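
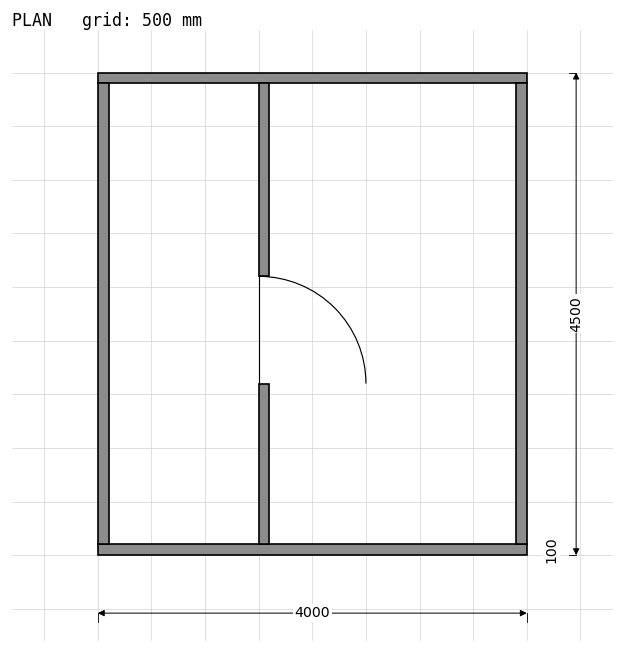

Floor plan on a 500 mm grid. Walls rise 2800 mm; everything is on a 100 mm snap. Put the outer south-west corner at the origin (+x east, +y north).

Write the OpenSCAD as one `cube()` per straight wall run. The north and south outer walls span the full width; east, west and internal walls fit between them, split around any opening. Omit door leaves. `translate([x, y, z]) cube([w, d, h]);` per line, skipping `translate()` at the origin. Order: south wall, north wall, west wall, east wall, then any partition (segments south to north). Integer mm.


cube([4000, 100, 2800]);
translate([0, 4400, 0]) cube([4000, 100, 2800]);
translate([0, 100, 0]) cube([100, 4300, 2800]);
translate([3900, 100, 0]) cube([100, 4300, 2800]);
translate([1500, 100, 0]) cube([100, 1500, 2800]);
translate([1500, 2600, 0]) cube([100, 1800, 2800]);


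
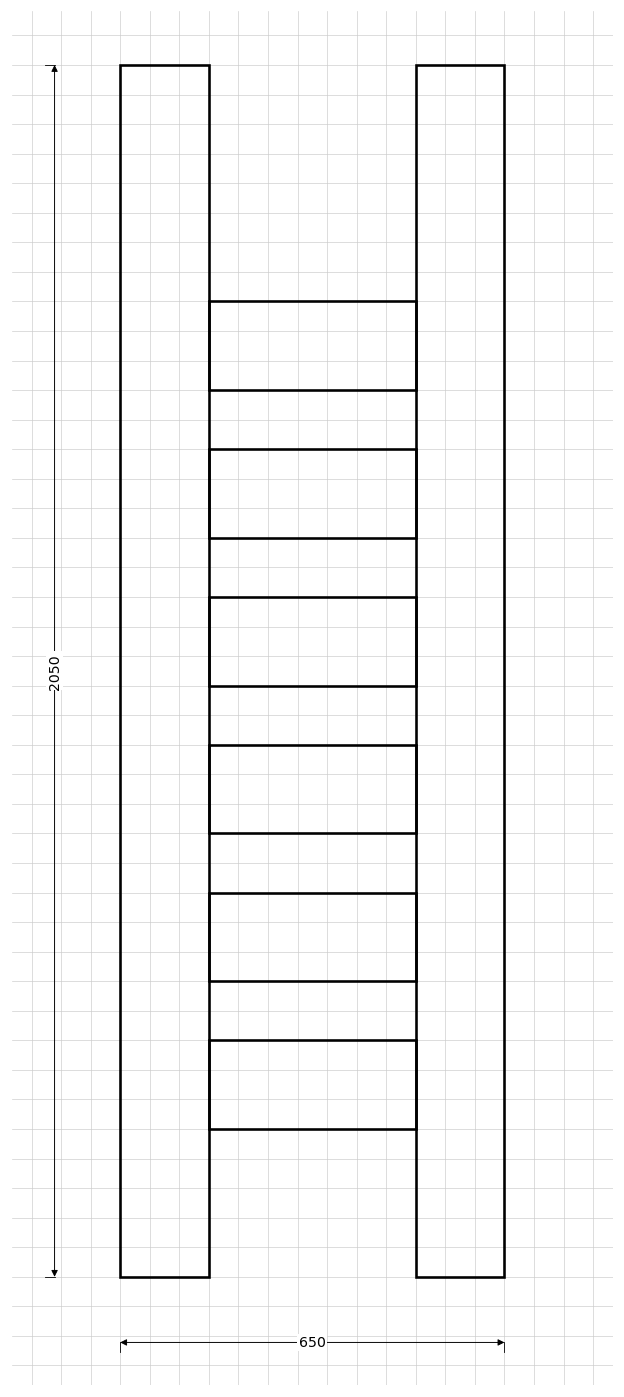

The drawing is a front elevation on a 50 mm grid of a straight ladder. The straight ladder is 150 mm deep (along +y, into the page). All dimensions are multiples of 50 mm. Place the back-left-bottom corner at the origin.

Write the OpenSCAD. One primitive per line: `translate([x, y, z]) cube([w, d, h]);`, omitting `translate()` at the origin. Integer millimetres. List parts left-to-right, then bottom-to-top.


cube([150, 150, 2050]);
translate([150, 0, 250]) cube([350, 150, 150]);
translate([150, 0, 500]) cube([350, 150, 150]);
translate([150, 0, 750]) cube([350, 150, 150]);
translate([150, 0, 1000]) cube([350, 150, 150]);
translate([150, 0, 1250]) cube([350, 150, 150]);
translate([150, 0, 1500]) cube([350, 150, 150]);
translate([500, 0, 0]) cube([150, 150, 2050]);


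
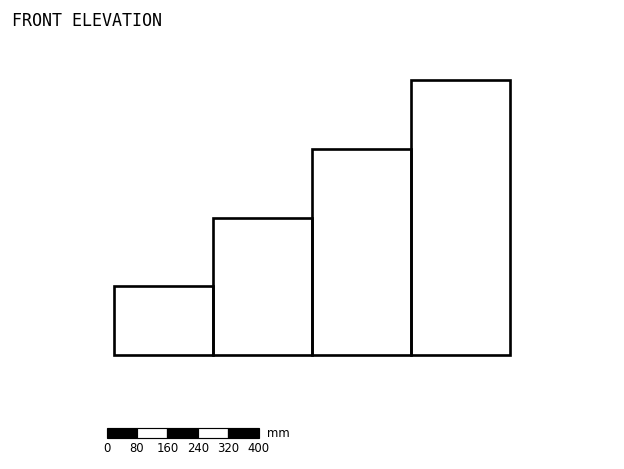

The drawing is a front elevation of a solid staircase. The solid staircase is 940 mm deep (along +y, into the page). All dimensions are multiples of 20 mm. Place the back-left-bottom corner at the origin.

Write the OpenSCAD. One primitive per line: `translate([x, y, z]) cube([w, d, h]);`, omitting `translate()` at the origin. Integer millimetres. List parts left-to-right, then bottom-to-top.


cube([260, 940, 180]);
translate([260, 0, 0]) cube([260, 940, 360]);
translate([520, 0, 0]) cube([260, 940, 540]);
translate([780, 0, 0]) cube([260, 940, 720]);


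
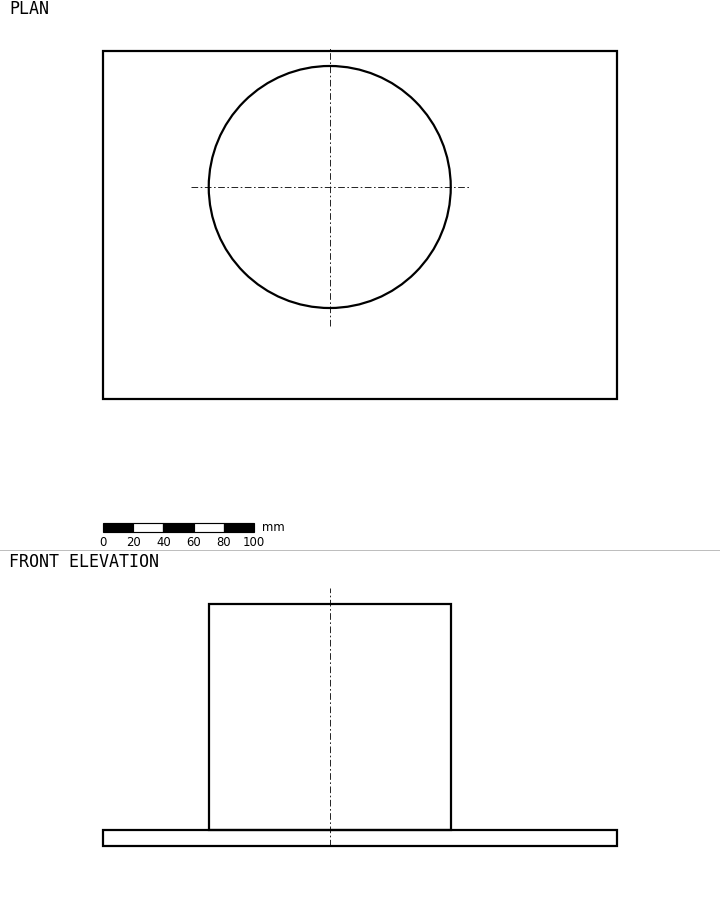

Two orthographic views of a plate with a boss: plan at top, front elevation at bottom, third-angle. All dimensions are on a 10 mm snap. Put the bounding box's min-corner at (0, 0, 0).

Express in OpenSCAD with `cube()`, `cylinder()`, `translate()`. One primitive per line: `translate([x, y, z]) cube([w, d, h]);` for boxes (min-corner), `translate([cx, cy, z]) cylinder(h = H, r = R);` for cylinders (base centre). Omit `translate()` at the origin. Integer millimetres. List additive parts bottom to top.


cube([340, 230, 10]);
translate([150, 140, 10]) cylinder(h = 150, r = 80);


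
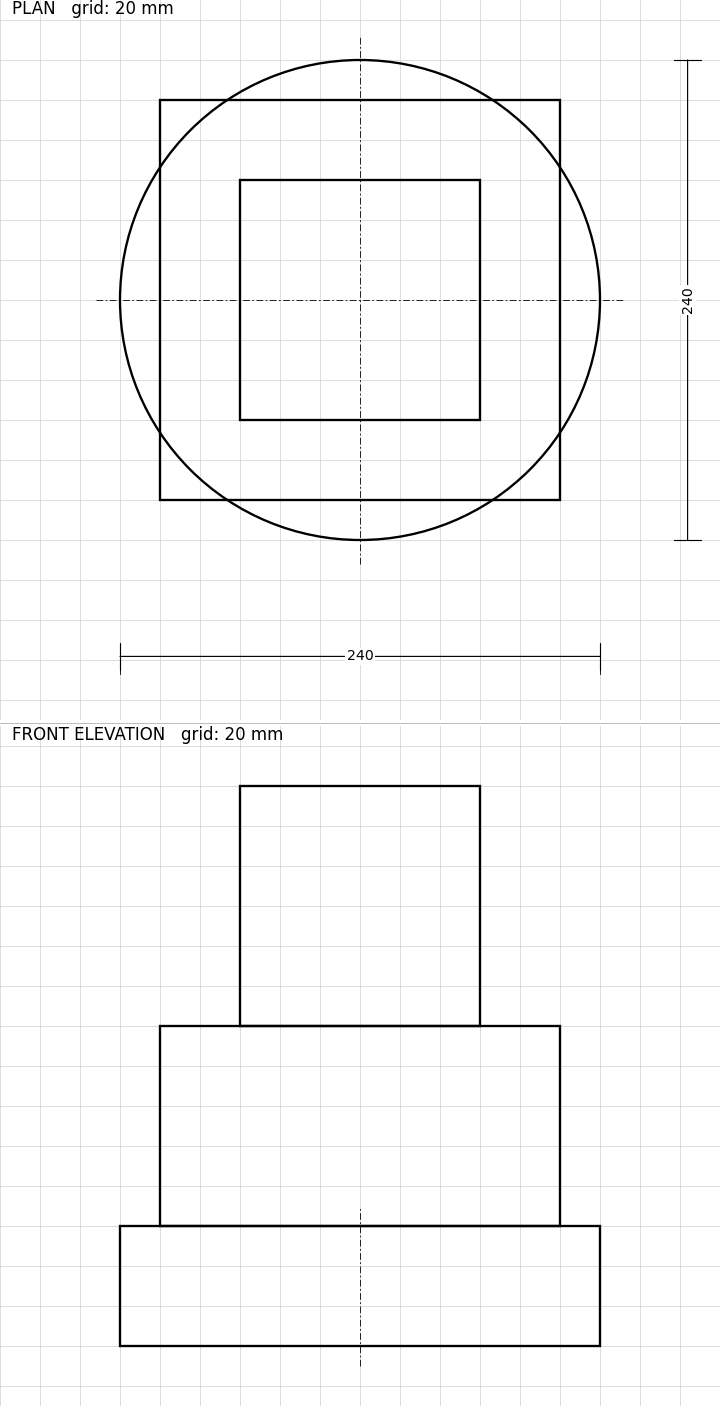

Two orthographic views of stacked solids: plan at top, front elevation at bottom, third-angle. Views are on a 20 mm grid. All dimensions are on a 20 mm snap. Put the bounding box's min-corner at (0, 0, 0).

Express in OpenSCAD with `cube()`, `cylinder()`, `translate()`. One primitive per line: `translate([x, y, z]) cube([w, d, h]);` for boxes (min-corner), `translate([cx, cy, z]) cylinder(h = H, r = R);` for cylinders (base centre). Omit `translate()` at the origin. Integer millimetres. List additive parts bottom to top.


translate([120, 120, 0]) cylinder(h = 60, r = 120);
translate([20, 20, 60]) cube([200, 200, 100]);
translate([60, 60, 160]) cube([120, 120, 120]);


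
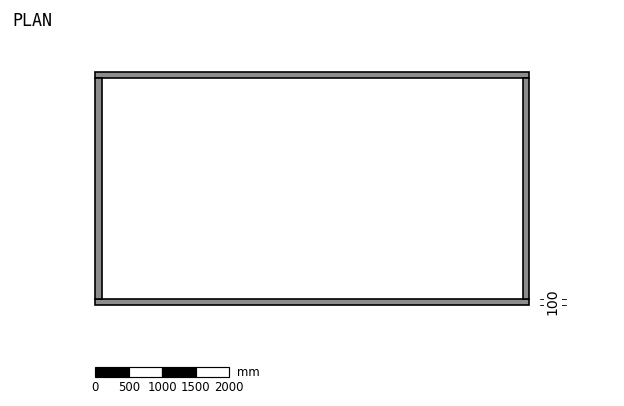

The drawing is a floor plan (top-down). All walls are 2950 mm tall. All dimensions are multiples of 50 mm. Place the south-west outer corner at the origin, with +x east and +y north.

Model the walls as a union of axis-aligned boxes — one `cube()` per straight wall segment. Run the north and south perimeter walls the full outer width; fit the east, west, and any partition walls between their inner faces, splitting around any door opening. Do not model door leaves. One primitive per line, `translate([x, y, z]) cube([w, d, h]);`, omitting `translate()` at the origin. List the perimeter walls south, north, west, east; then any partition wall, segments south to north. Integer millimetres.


cube([6500, 100, 2950]);
translate([0, 3400, 0]) cube([6500, 100, 2950]);
translate([0, 100, 0]) cube([100, 3300, 2950]);
translate([6400, 100, 0]) cube([100, 3300, 2950]);


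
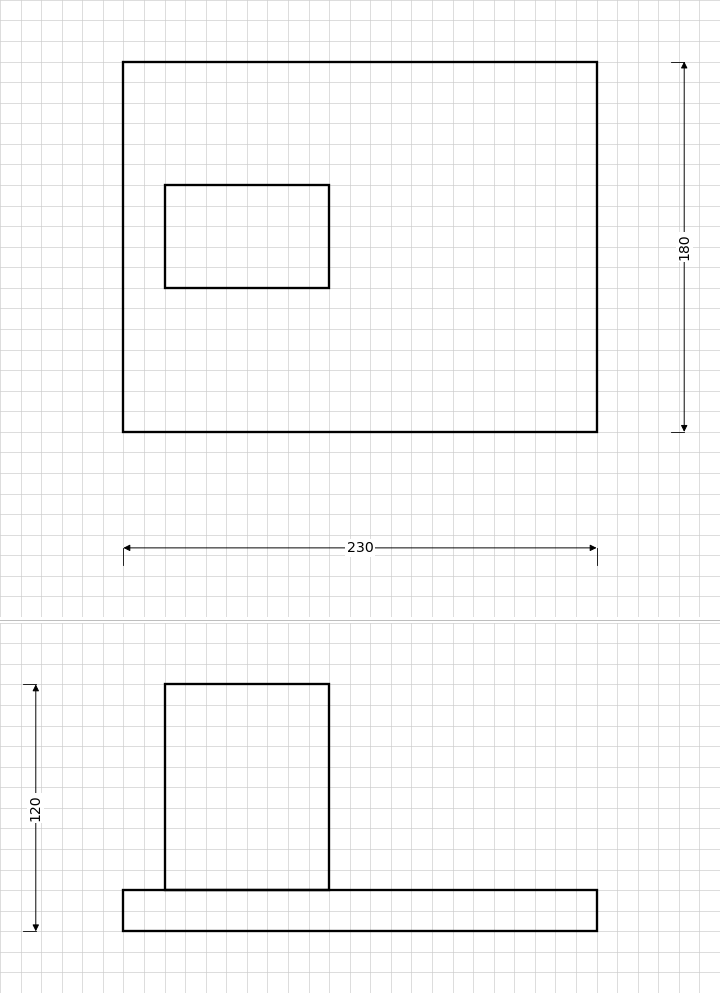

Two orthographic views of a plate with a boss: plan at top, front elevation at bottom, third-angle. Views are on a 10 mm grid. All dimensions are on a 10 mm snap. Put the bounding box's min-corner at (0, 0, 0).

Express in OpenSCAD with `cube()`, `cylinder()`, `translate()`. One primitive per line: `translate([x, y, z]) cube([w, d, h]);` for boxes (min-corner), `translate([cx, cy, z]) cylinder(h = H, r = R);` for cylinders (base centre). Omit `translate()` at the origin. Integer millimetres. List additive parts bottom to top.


cube([230, 180, 20]);
translate([20, 70, 20]) cube([80, 50, 100]);


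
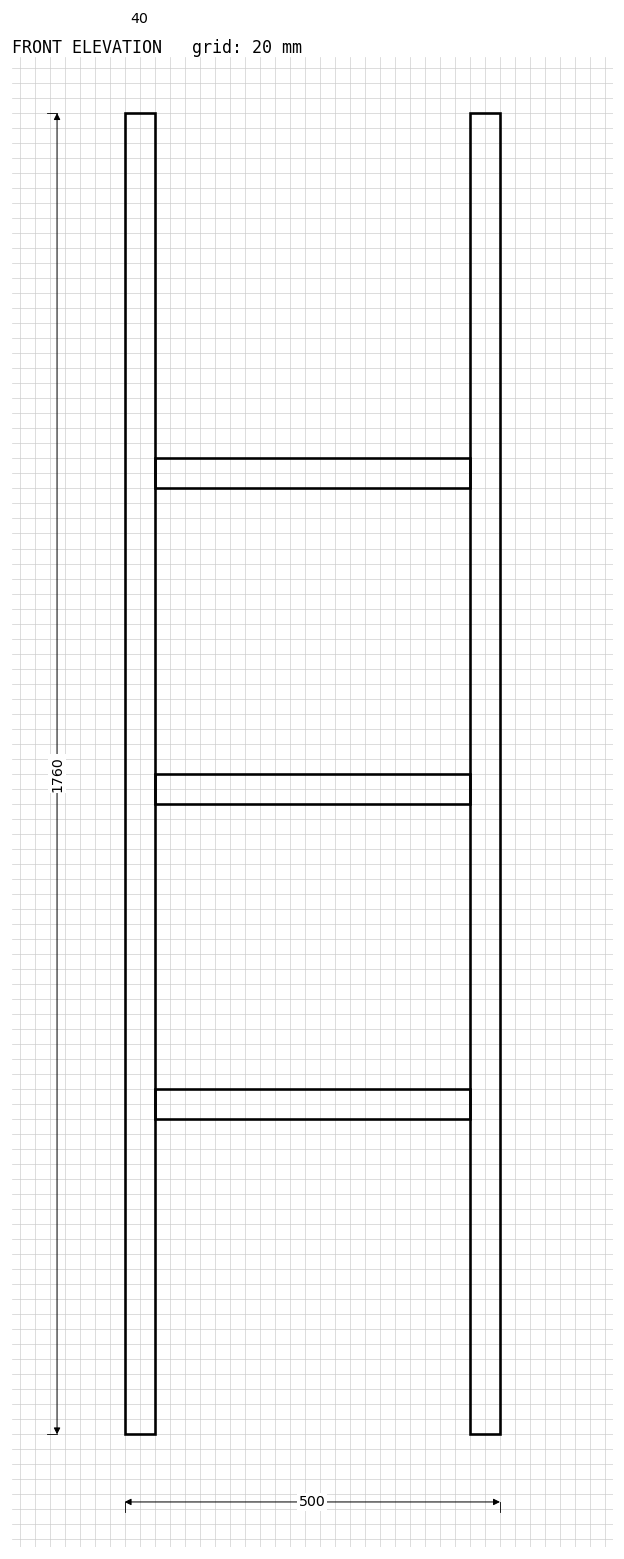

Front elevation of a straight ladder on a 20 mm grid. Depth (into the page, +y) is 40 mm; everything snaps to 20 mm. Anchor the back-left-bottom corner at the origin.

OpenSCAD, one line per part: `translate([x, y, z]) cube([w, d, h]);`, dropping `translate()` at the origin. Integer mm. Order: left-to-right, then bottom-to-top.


cube([40, 40, 1760]);
translate([40, 0, 420]) cube([420, 40, 40]);
translate([40, 0, 840]) cube([420, 40, 40]);
translate([40, 0, 1260]) cube([420, 40, 40]);
translate([460, 0, 0]) cube([40, 40, 1760]);


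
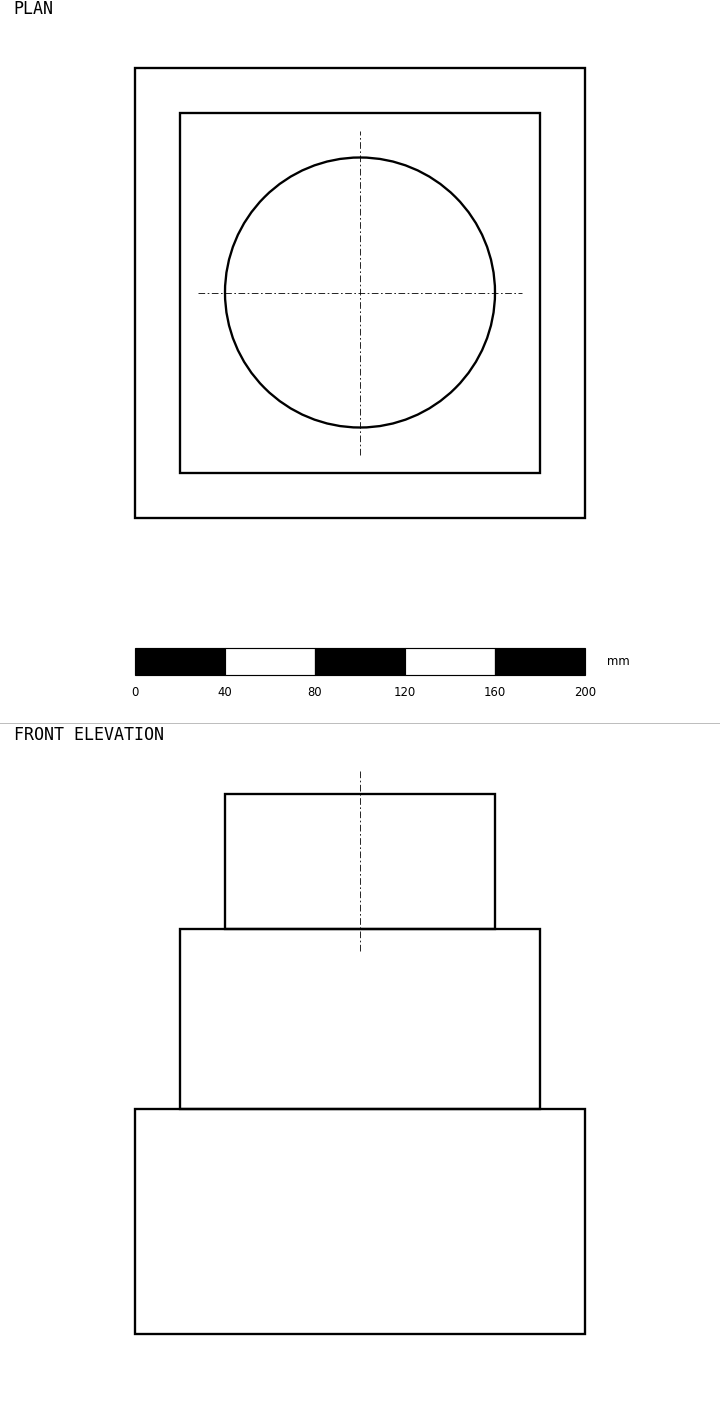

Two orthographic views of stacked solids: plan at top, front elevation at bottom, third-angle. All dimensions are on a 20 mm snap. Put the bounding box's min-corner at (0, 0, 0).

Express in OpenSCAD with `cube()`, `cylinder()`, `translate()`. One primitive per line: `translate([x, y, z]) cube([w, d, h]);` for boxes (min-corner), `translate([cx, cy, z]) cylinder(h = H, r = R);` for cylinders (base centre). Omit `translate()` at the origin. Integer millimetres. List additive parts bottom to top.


cube([200, 200, 100]);
translate([20, 20, 100]) cube([160, 160, 80]);
translate([100, 100, 180]) cylinder(h = 60, r = 60);


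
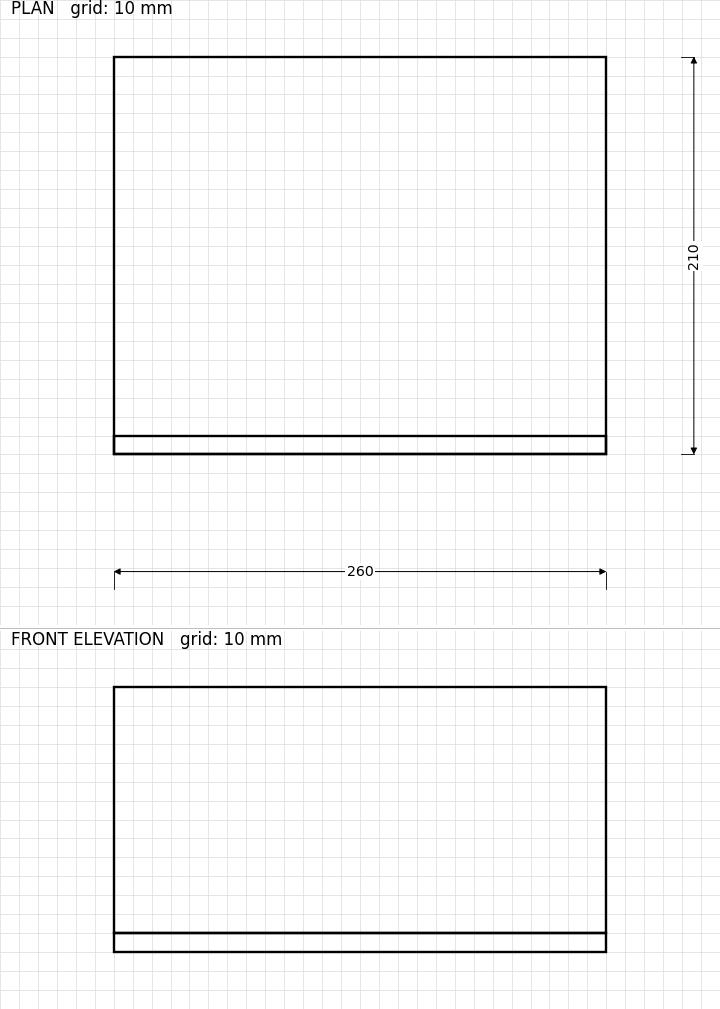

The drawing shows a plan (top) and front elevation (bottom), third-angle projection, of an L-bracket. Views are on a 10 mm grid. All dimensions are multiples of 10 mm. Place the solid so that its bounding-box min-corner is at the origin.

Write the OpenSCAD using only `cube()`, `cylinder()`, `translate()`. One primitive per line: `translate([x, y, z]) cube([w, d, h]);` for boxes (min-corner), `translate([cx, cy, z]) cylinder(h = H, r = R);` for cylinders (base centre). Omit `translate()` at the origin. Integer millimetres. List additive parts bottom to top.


cube([260, 210, 10]);
translate([0, 0, 10]) cube([260, 10, 130]);


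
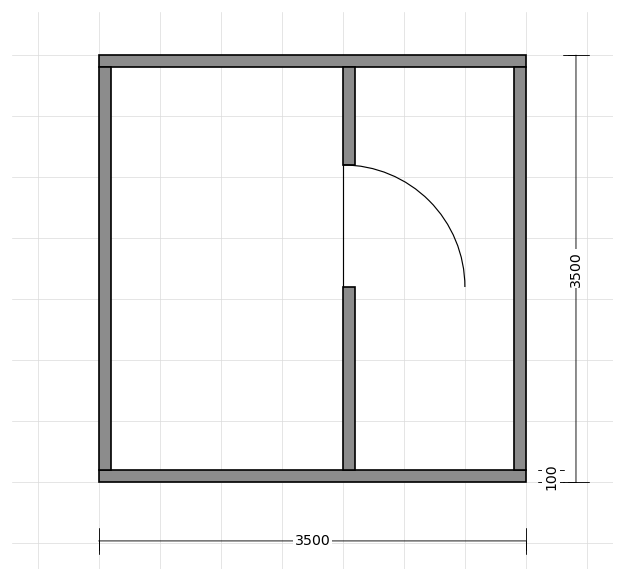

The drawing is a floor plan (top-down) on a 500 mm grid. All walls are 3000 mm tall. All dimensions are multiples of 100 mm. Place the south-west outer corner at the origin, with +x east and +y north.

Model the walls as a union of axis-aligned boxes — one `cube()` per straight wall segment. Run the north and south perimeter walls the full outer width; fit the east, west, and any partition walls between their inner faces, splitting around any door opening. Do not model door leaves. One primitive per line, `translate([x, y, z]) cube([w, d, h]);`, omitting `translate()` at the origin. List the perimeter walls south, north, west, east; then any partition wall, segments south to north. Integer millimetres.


cube([3500, 100, 3000]);
translate([0, 3400, 0]) cube([3500, 100, 3000]);
translate([0, 100, 0]) cube([100, 3300, 3000]);
translate([3400, 100, 0]) cube([100, 3300, 3000]);
translate([2000, 100, 0]) cube([100, 1500, 3000]);
translate([2000, 2600, 0]) cube([100, 800, 3000]);


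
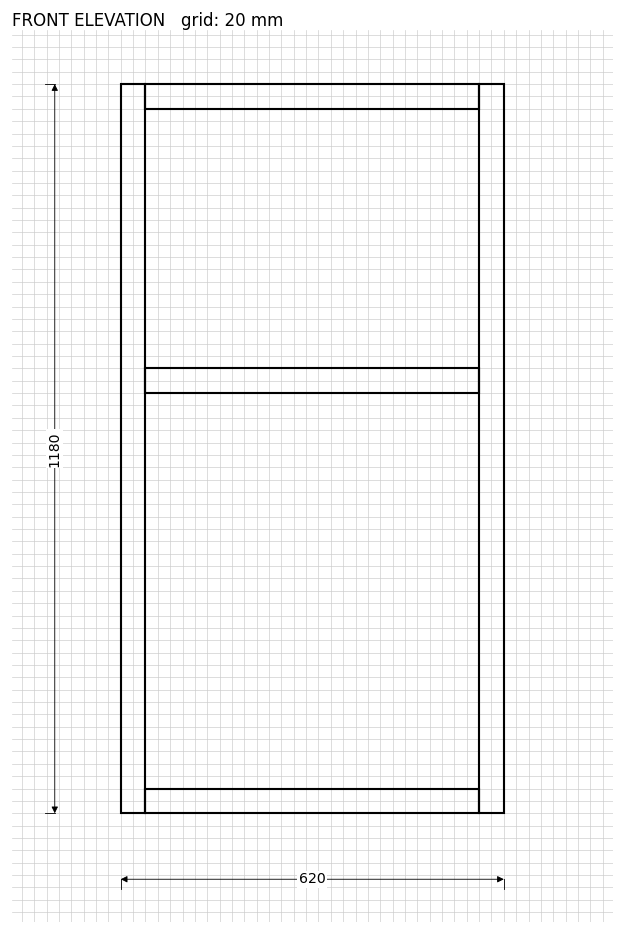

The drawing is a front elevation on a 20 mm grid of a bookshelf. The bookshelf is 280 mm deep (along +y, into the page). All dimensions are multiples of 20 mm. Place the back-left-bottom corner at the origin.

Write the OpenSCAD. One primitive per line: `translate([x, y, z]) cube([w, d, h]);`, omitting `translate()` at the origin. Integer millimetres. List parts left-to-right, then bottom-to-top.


cube([40, 280, 1180]);
translate([40, 0, 0]) cube([540, 280, 40]);
translate([40, 0, 680]) cube([540, 280, 40]);
translate([40, 0, 1140]) cube([540, 280, 40]);
translate([580, 0, 0]) cube([40, 280, 1180]);


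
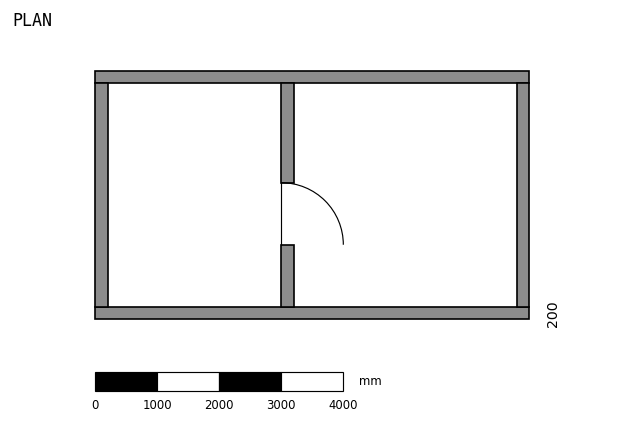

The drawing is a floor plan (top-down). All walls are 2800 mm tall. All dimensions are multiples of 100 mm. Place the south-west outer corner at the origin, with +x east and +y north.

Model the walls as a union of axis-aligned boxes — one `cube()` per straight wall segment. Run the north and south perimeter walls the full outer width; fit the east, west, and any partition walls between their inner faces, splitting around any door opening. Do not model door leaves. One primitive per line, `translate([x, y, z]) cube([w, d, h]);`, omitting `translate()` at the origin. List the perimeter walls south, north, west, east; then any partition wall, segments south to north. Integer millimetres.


cube([7000, 200, 2800]);
translate([0, 3800, 0]) cube([7000, 200, 2800]);
translate([0, 200, 0]) cube([200, 3600, 2800]);
translate([6800, 200, 0]) cube([200, 3600, 2800]);
translate([3000, 200, 0]) cube([200, 1000, 2800]);
translate([3000, 2200, 0]) cube([200, 1600, 2800]);


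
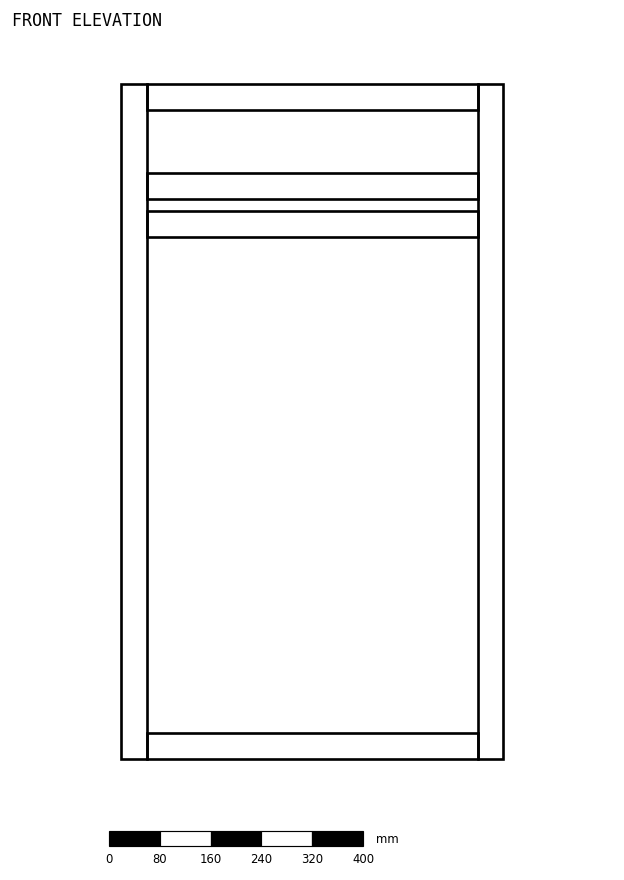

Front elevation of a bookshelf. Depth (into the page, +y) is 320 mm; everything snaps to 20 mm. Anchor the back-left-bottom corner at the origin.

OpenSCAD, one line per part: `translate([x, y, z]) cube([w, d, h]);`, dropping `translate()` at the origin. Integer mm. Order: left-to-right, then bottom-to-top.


cube([40, 320, 1060]);
translate([40, 0, 0]) cube([520, 320, 40]);
translate([40, 0, 820]) cube([520, 320, 40]);
translate([40, 0, 880]) cube([520, 320, 40]);
translate([40, 0, 1020]) cube([520, 320, 40]);
translate([560, 0, 0]) cube([40, 320, 1060]);


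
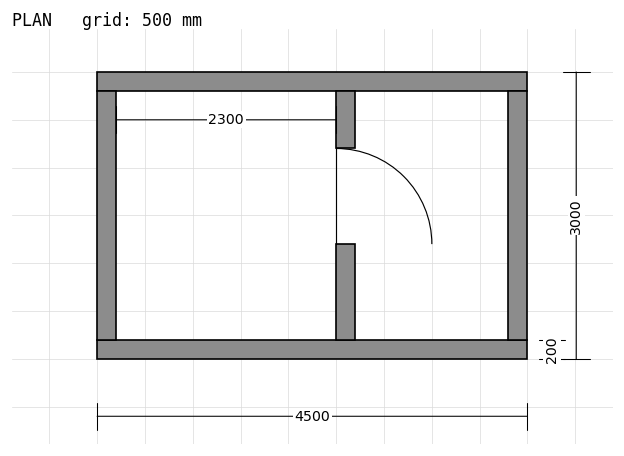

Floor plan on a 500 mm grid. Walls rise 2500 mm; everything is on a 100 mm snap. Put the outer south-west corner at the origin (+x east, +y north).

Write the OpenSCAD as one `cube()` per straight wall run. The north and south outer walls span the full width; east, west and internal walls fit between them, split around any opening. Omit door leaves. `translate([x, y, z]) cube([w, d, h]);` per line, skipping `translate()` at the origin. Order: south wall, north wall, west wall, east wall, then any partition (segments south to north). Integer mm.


cube([4500, 200, 2500]);
translate([0, 2800, 0]) cube([4500, 200, 2500]);
translate([0, 200, 0]) cube([200, 2600, 2500]);
translate([4300, 200, 0]) cube([200, 2600, 2500]);
translate([2500, 200, 0]) cube([200, 1000, 2500]);
translate([2500, 2200, 0]) cube([200, 600, 2500]);


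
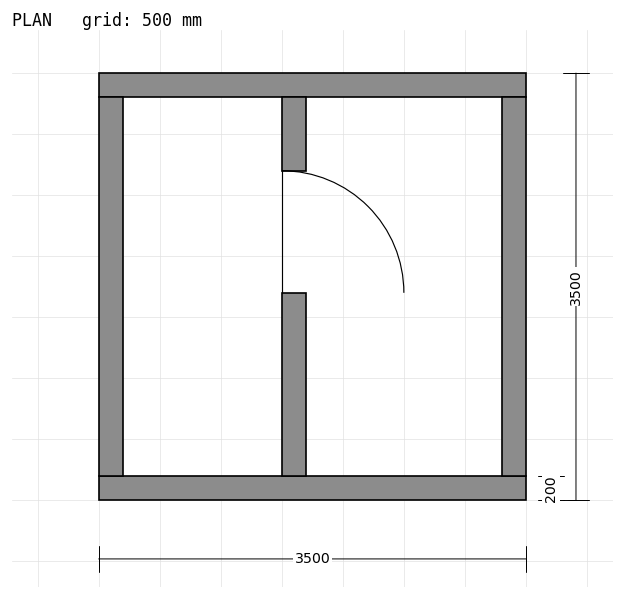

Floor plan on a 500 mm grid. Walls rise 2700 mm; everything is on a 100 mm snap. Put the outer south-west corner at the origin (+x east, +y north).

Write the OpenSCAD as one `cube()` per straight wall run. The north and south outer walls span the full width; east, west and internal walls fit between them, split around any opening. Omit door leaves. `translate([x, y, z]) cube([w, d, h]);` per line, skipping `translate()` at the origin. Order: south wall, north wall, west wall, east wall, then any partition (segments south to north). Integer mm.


cube([3500, 200, 2700]);
translate([0, 3300, 0]) cube([3500, 200, 2700]);
translate([0, 200, 0]) cube([200, 3100, 2700]);
translate([3300, 200, 0]) cube([200, 3100, 2700]);
translate([1500, 200, 0]) cube([200, 1500, 2700]);
translate([1500, 2700, 0]) cube([200, 600, 2700]);


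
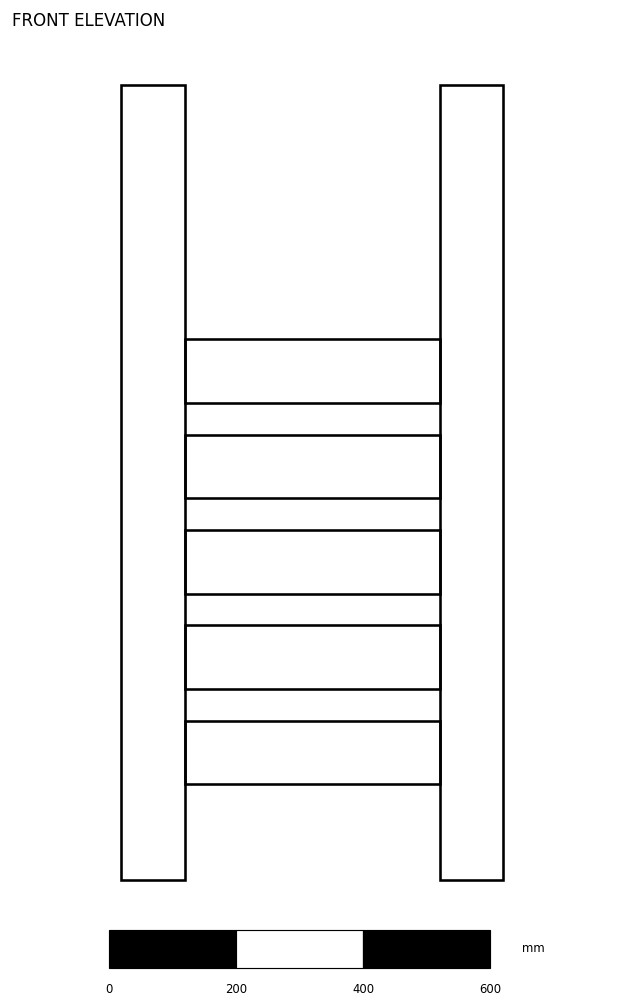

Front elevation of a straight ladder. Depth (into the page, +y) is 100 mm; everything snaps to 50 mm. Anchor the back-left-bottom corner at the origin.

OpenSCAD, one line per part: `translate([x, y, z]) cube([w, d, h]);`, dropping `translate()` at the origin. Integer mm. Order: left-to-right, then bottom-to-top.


cube([100, 100, 1250]);
translate([100, 0, 150]) cube([400, 100, 100]);
translate([100, 0, 300]) cube([400, 100, 100]);
translate([100, 0, 450]) cube([400, 100, 100]);
translate([100, 0, 600]) cube([400, 100, 100]);
translate([100, 0, 750]) cube([400, 100, 100]);
translate([500, 0, 0]) cube([100, 100, 1250]);


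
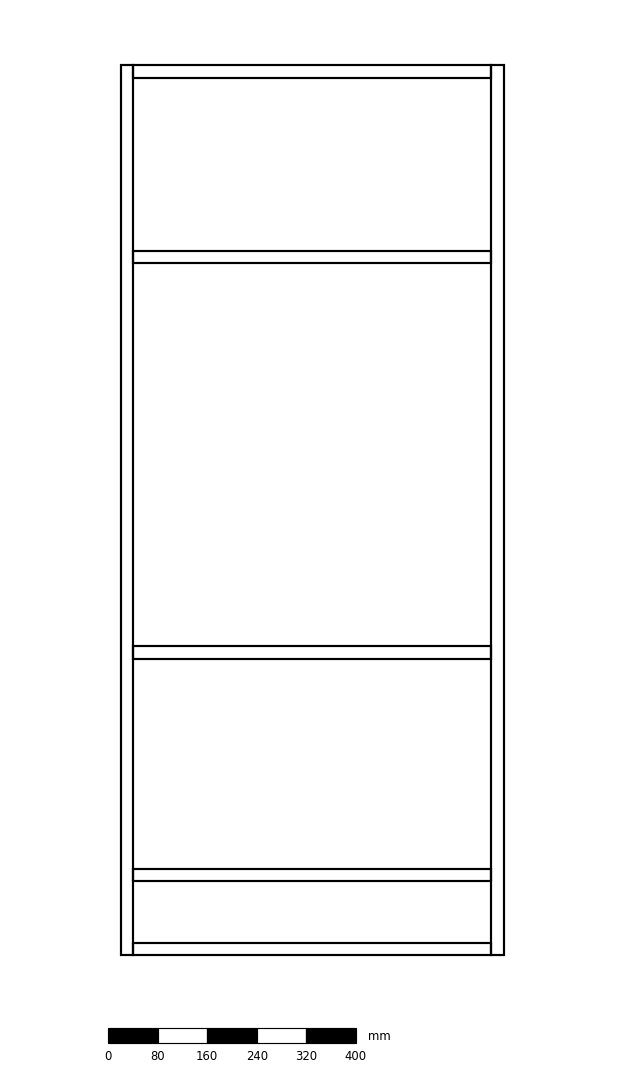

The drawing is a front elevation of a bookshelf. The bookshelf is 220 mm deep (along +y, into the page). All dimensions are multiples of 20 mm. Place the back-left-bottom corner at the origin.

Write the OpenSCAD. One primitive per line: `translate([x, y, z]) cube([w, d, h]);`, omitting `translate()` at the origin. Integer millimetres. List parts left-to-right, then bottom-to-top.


cube([20, 220, 1440]);
translate([20, 0, 0]) cube([580, 220, 20]);
translate([20, 0, 120]) cube([580, 220, 20]);
translate([20, 0, 480]) cube([580, 220, 20]);
translate([20, 0, 1120]) cube([580, 220, 20]);
translate([20, 0, 1420]) cube([580, 220, 20]);
translate([600, 0, 0]) cube([20, 220, 1440]);


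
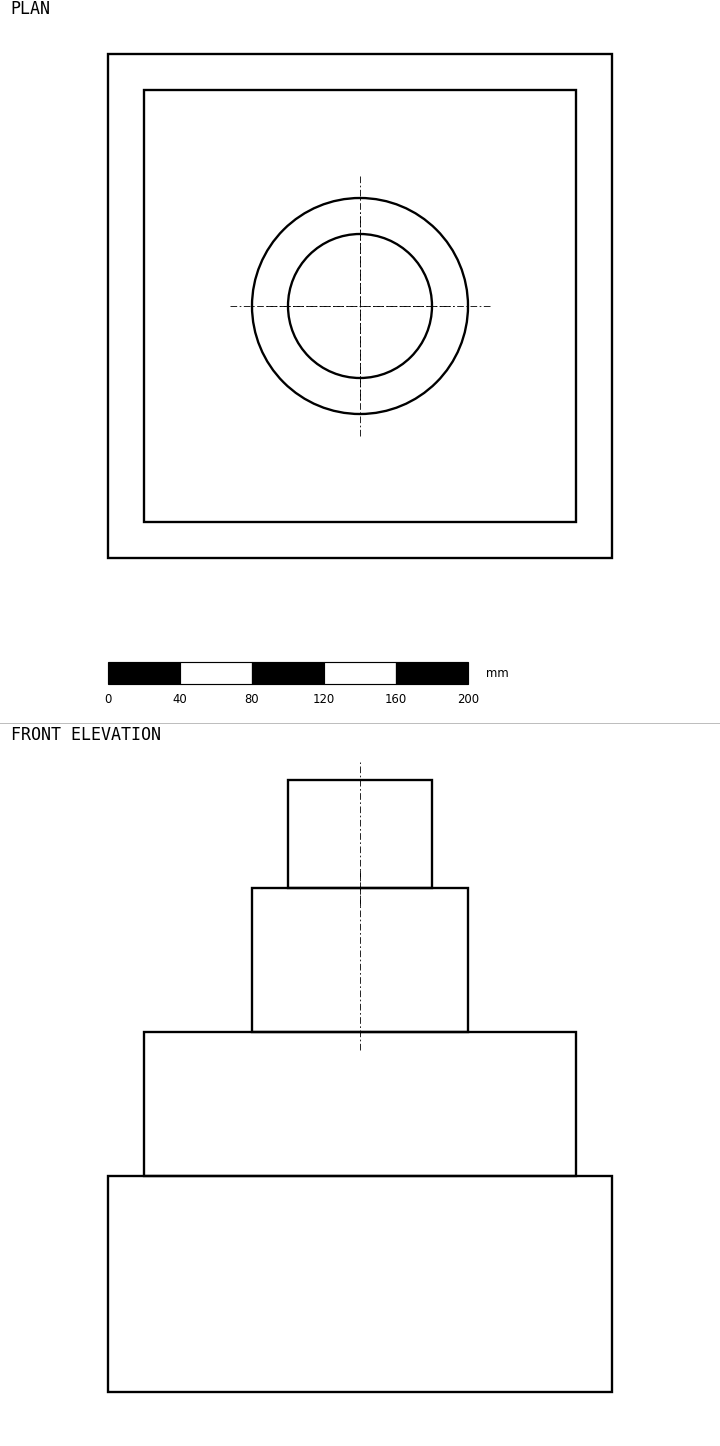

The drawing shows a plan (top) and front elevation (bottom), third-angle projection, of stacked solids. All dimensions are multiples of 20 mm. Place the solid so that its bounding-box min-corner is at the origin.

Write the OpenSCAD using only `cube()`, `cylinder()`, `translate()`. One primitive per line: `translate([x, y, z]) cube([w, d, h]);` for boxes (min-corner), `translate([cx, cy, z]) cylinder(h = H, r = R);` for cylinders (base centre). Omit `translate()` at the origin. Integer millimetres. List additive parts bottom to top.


cube([280, 280, 120]);
translate([20, 20, 120]) cube([240, 240, 80]);
translate([140, 140, 200]) cylinder(h = 80, r = 60);
translate([140, 140, 280]) cylinder(h = 60, r = 40);


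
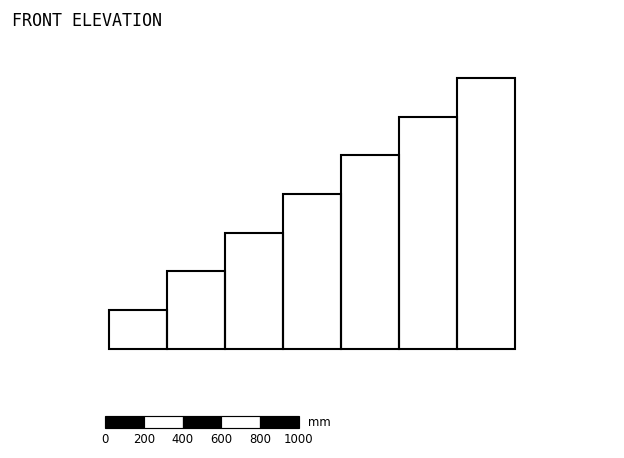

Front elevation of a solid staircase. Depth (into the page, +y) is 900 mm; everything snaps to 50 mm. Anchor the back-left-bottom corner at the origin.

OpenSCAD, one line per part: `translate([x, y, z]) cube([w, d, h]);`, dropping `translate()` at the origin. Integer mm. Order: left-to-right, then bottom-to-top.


cube([300, 900, 200]);
translate([300, 0, 0]) cube([300, 900, 400]);
translate([600, 0, 0]) cube([300, 900, 600]);
translate([900, 0, 0]) cube([300, 900, 800]);
translate([1200, 0, 0]) cube([300, 900, 1000]);
translate([1500, 0, 0]) cube([300, 900, 1200]);
translate([1800, 0, 0]) cube([300, 900, 1400]);


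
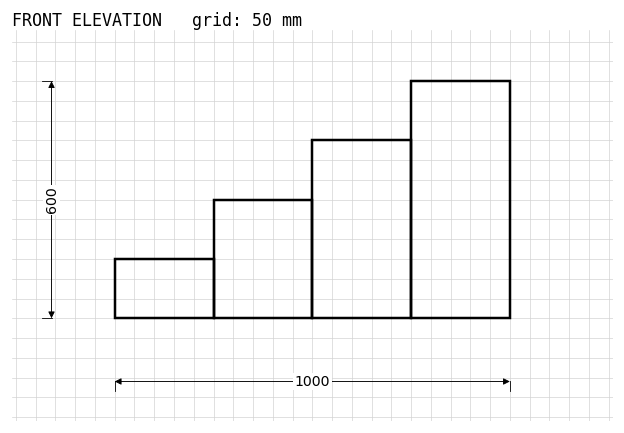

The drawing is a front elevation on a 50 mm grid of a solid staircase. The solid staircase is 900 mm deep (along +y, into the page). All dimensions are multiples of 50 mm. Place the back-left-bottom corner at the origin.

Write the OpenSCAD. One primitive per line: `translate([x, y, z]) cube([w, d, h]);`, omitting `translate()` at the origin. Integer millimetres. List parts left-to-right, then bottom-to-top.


cube([250, 900, 150]);
translate([250, 0, 0]) cube([250, 900, 300]);
translate([500, 0, 0]) cube([250, 900, 450]);
translate([750, 0, 0]) cube([250, 900, 600]);


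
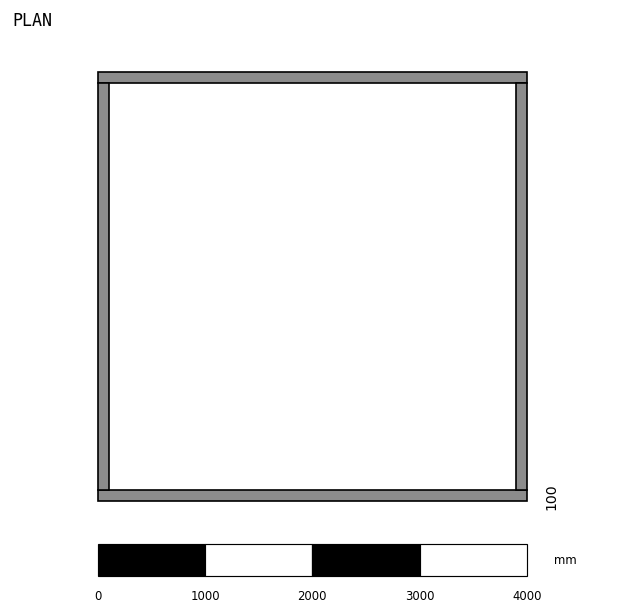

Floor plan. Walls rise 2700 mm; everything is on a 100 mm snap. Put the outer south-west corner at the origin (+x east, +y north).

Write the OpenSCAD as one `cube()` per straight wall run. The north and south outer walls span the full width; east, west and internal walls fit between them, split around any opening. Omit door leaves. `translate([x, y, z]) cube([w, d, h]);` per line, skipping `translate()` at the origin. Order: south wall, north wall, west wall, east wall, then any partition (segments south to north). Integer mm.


cube([4000, 100, 2700]);
translate([0, 3900, 0]) cube([4000, 100, 2700]);
translate([0, 100, 0]) cube([100, 3800, 2700]);
translate([3900, 100, 0]) cube([100, 3800, 2700]);


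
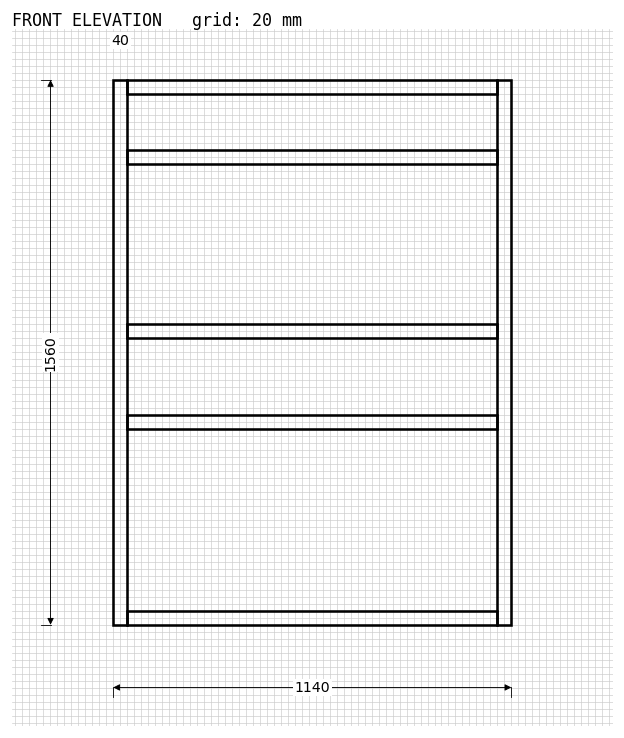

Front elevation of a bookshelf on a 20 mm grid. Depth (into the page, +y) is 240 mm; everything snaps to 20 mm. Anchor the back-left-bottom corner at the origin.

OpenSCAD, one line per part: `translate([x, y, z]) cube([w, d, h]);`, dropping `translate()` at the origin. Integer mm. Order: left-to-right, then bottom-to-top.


cube([40, 240, 1560]);
translate([40, 0, 0]) cube([1060, 240, 40]);
translate([40, 0, 560]) cube([1060, 240, 40]);
translate([40, 0, 820]) cube([1060, 240, 40]);
translate([40, 0, 1320]) cube([1060, 240, 40]);
translate([40, 0, 1520]) cube([1060, 240, 40]);
translate([1100, 0, 0]) cube([40, 240, 1560]);


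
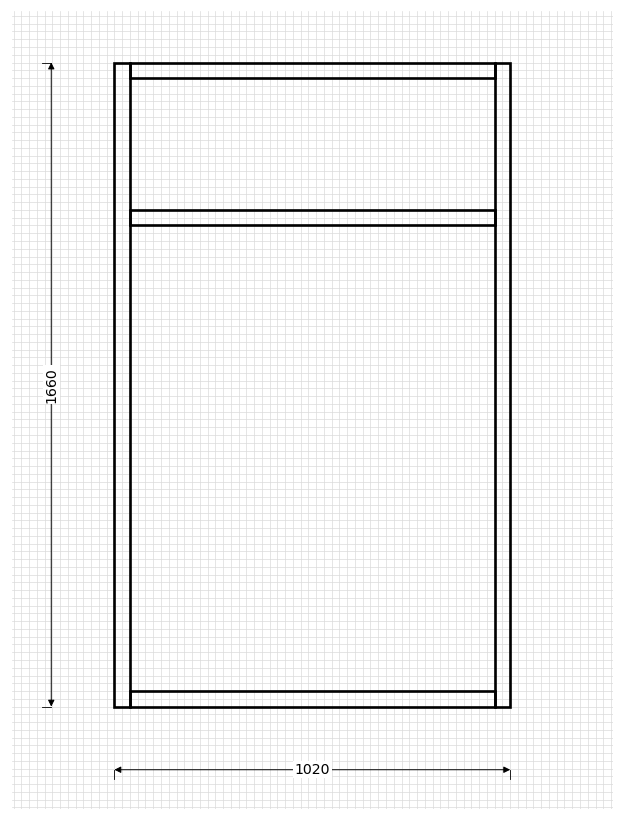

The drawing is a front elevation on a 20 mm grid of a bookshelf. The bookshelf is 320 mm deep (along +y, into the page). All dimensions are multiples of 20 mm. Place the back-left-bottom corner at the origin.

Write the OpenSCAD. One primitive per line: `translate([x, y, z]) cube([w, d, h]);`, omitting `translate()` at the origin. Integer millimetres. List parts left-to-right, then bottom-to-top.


cube([40, 320, 1660]);
translate([40, 0, 0]) cube([940, 320, 40]);
translate([40, 0, 1240]) cube([940, 320, 40]);
translate([40, 0, 1620]) cube([940, 320, 40]);
translate([980, 0, 0]) cube([40, 320, 1660]);


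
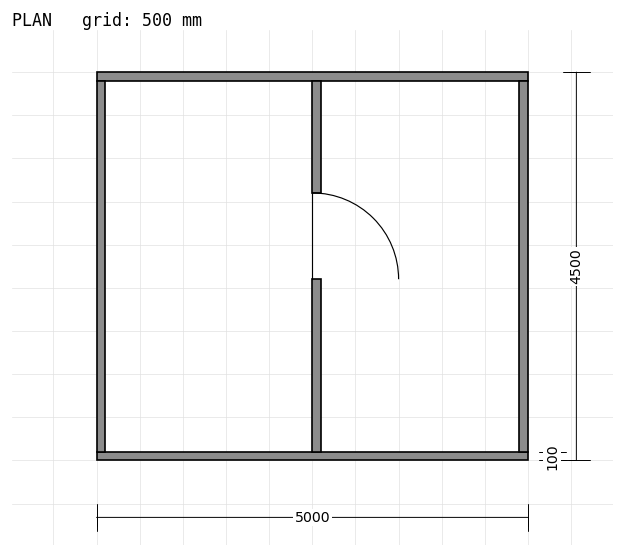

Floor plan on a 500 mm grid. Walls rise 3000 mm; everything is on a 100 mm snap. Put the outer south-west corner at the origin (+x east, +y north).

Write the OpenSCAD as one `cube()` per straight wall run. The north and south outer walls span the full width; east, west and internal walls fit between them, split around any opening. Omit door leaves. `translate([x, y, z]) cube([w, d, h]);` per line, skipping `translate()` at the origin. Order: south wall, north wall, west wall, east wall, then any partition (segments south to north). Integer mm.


cube([5000, 100, 3000]);
translate([0, 4400, 0]) cube([5000, 100, 3000]);
translate([0, 100, 0]) cube([100, 4300, 3000]);
translate([4900, 100, 0]) cube([100, 4300, 3000]);
translate([2500, 100, 0]) cube([100, 2000, 3000]);
translate([2500, 3100, 0]) cube([100, 1300, 3000]);


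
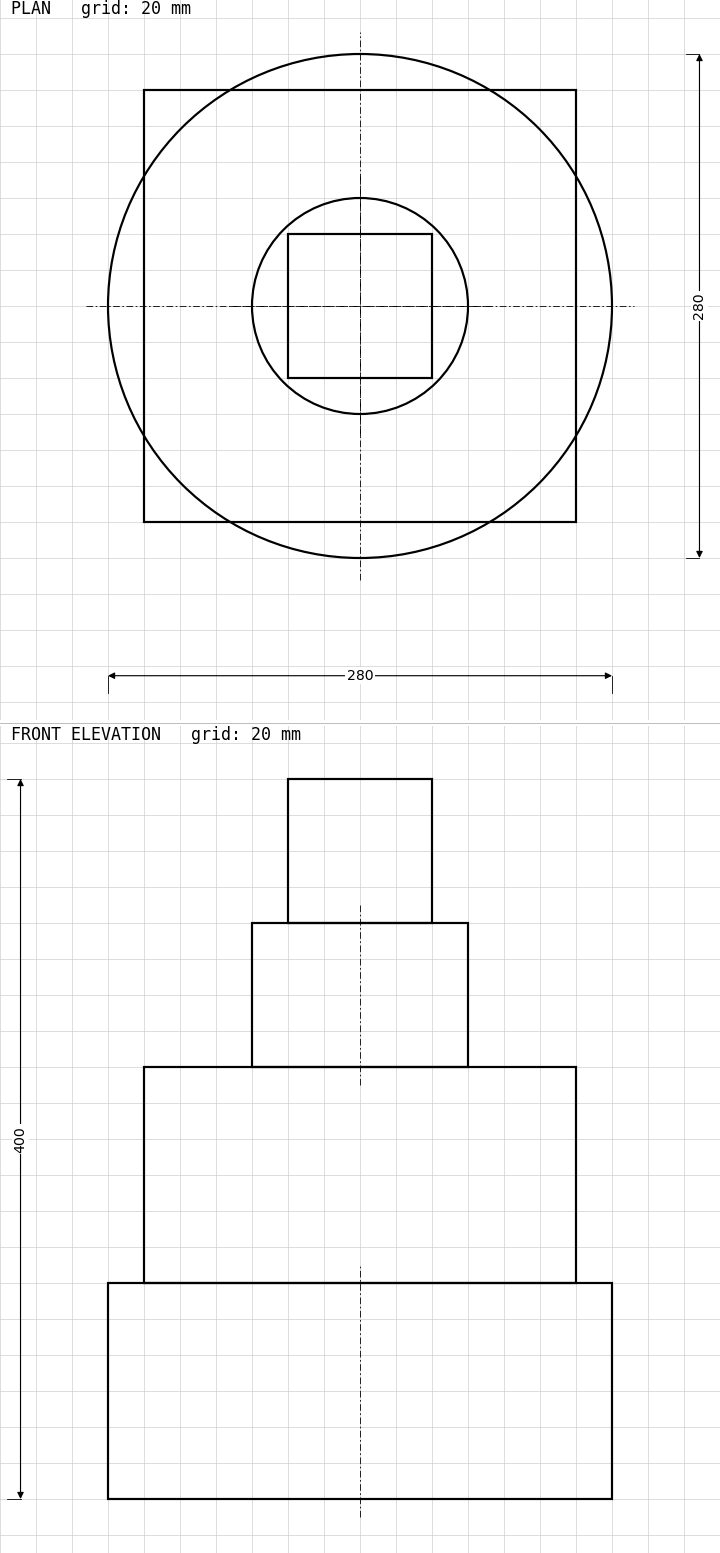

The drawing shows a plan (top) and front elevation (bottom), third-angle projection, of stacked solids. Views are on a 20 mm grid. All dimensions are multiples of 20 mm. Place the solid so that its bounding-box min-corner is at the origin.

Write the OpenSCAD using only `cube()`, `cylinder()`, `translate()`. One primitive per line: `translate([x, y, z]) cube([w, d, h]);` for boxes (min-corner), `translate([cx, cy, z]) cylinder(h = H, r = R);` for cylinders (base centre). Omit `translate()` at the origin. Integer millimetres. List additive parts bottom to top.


translate([140, 140, 0]) cylinder(h = 120, r = 140);
translate([20, 20, 120]) cube([240, 240, 120]);
translate([140, 140, 240]) cylinder(h = 80, r = 60);
translate([100, 100, 320]) cube([80, 80, 80]);


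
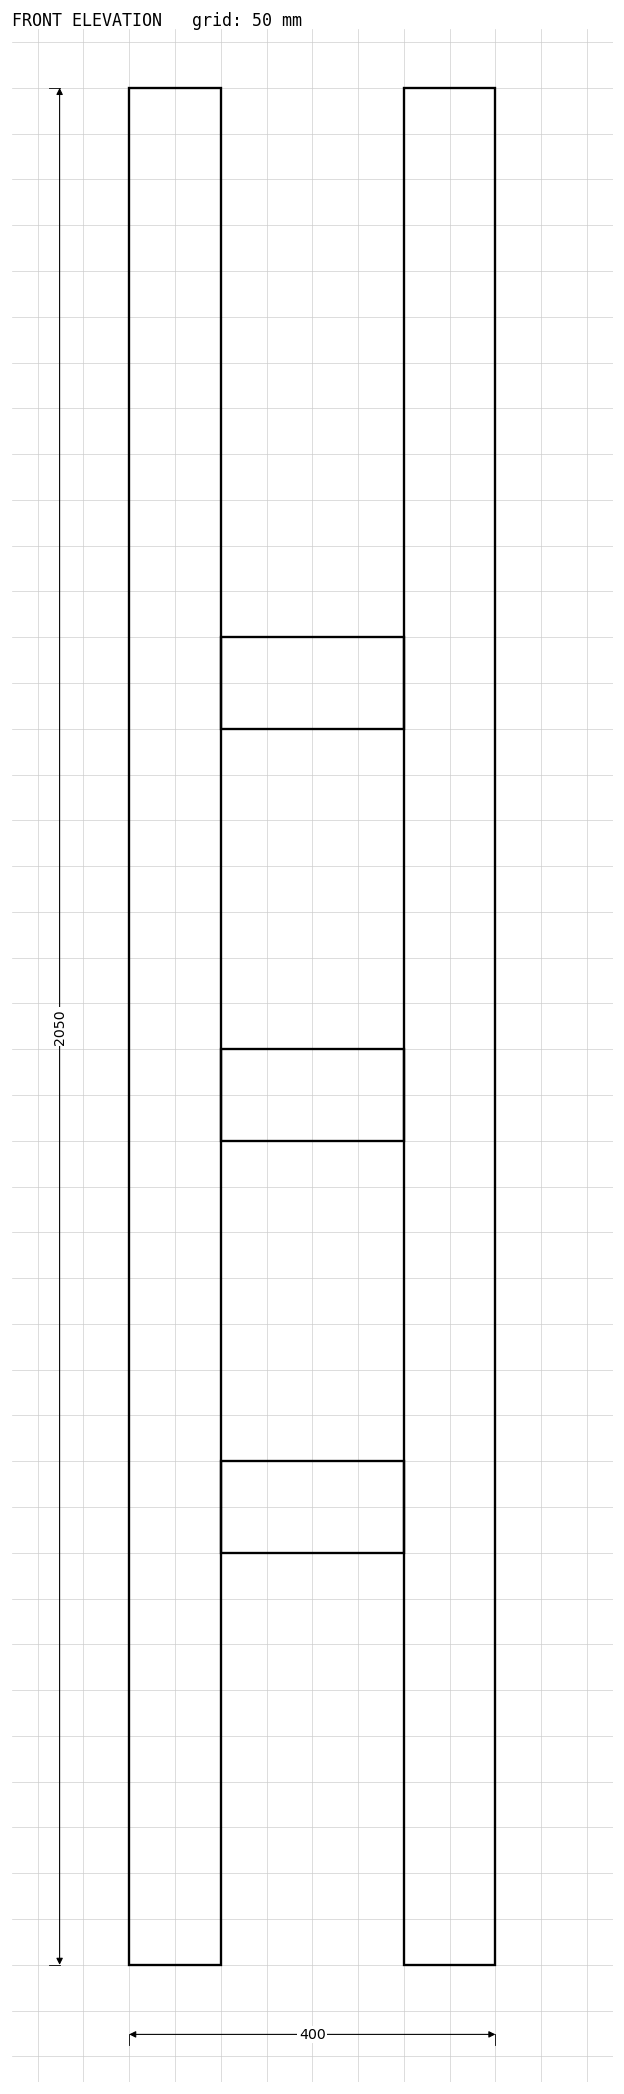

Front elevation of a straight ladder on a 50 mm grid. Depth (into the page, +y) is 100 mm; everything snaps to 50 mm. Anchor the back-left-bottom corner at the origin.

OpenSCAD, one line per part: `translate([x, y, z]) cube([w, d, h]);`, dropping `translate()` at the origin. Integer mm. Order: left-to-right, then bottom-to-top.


cube([100, 100, 2050]);
translate([100, 0, 450]) cube([200, 100, 100]);
translate([100, 0, 900]) cube([200, 100, 100]);
translate([100, 0, 1350]) cube([200, 100, 100]);
translate([300, 0, 0]) cube([100, 100, 2050]);


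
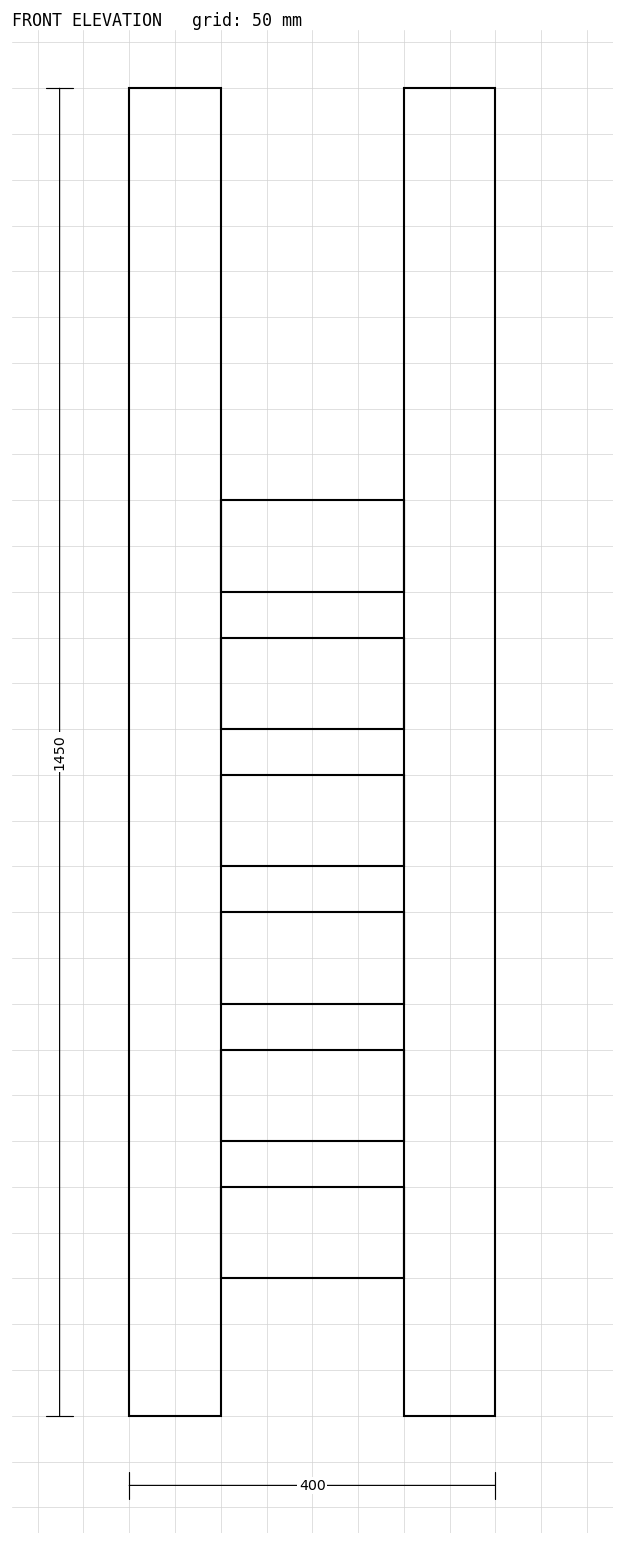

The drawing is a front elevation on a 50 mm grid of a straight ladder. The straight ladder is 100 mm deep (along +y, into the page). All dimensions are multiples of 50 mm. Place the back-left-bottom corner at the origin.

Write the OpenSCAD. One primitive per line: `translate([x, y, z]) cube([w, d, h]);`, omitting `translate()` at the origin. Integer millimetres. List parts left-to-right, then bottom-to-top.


cube([100, 100, 1450]);
translate([100, 0, 150]) cube([200, 100, 100]);
translate([100, 0, 300]) cube([200, 100, 100]);
translate([100, 0, 450]) cube([200, 100, 100]);
translate([100, 0, 600]) cube([200, 100, 100]);
translate([100, 0, 750]) cube([200, 100, 100]);
translate([100, 0, 900]) cube([200, 100, 100]);
translate([300, 0, 0]) cube([100, 100, 1450]);


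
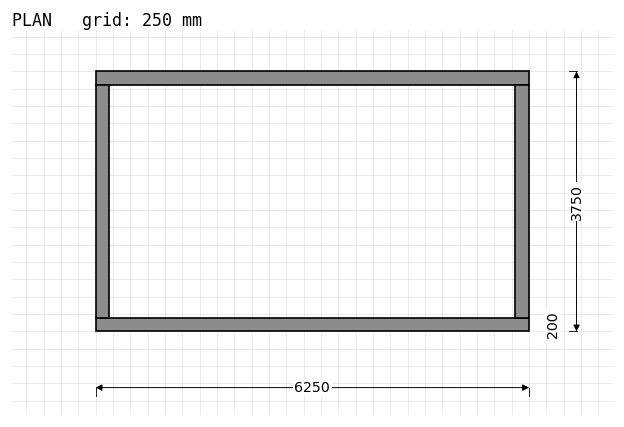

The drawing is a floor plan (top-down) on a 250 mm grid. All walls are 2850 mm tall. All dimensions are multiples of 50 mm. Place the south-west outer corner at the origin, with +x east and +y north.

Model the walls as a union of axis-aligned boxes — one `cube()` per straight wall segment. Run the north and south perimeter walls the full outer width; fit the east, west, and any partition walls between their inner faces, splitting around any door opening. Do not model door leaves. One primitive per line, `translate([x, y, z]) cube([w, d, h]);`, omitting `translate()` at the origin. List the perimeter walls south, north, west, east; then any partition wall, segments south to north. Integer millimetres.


cube([6250, 200, 2850]);
translate([0, 3550, 0]) cube([6250, 200, 2850]);
translate([0, 200, 0]) cube([200, 3350, 2850]);
translate([6050, 200, 0]) cube([200, 3350, 2850]);


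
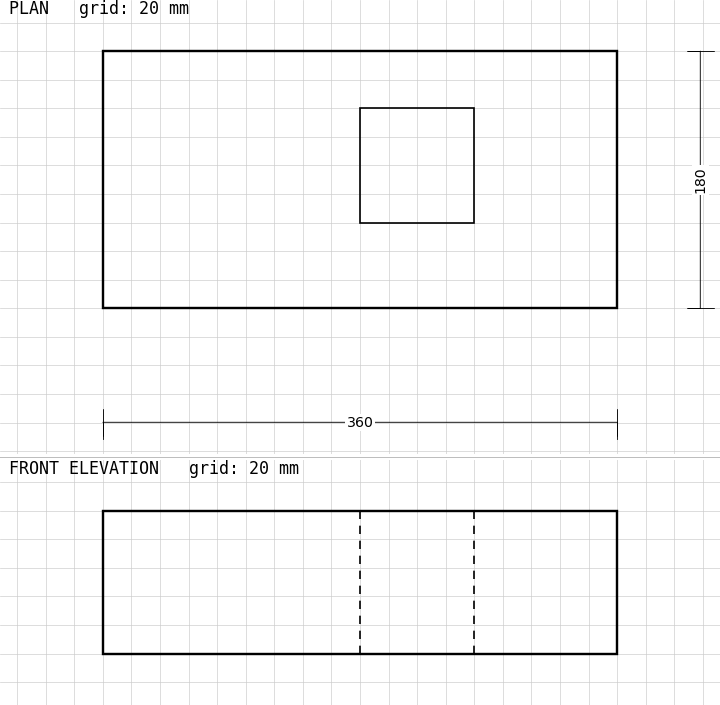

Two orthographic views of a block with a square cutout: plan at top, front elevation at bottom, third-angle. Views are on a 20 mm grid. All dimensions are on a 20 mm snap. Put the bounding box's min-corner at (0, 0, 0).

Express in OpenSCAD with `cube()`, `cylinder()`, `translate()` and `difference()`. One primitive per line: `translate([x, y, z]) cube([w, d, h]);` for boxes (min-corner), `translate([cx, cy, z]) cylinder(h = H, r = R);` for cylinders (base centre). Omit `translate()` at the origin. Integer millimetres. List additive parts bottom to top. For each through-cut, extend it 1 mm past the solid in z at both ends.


difference() {
  cube([360, 180, 100]);
  translate([180, 60, -1]) cube([80, 80, 102]);
}


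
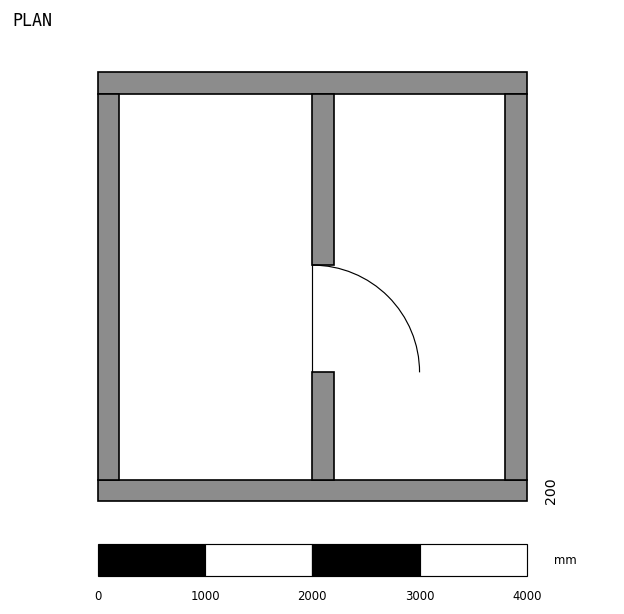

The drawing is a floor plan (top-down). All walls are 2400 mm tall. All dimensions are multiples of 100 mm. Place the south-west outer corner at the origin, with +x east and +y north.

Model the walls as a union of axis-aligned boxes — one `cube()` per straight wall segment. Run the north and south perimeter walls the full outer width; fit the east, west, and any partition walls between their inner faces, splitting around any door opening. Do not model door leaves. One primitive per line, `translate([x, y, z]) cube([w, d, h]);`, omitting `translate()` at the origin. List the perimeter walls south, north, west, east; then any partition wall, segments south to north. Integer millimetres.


cube([4000, 200, 2400]);
translate([0, 3800, 0]) cube([4000, 200, 2400]);
translate([0, 200, 0]) cube([200, 3600, 2400]);
translate([3800, 200, 0]) cube([200, 3600, 2400]);
translate([2000, 200, 0]) cube([200, 1000, 2400]);
translate([2000, 2200, 0]) cube([200, 1600, 2400]);


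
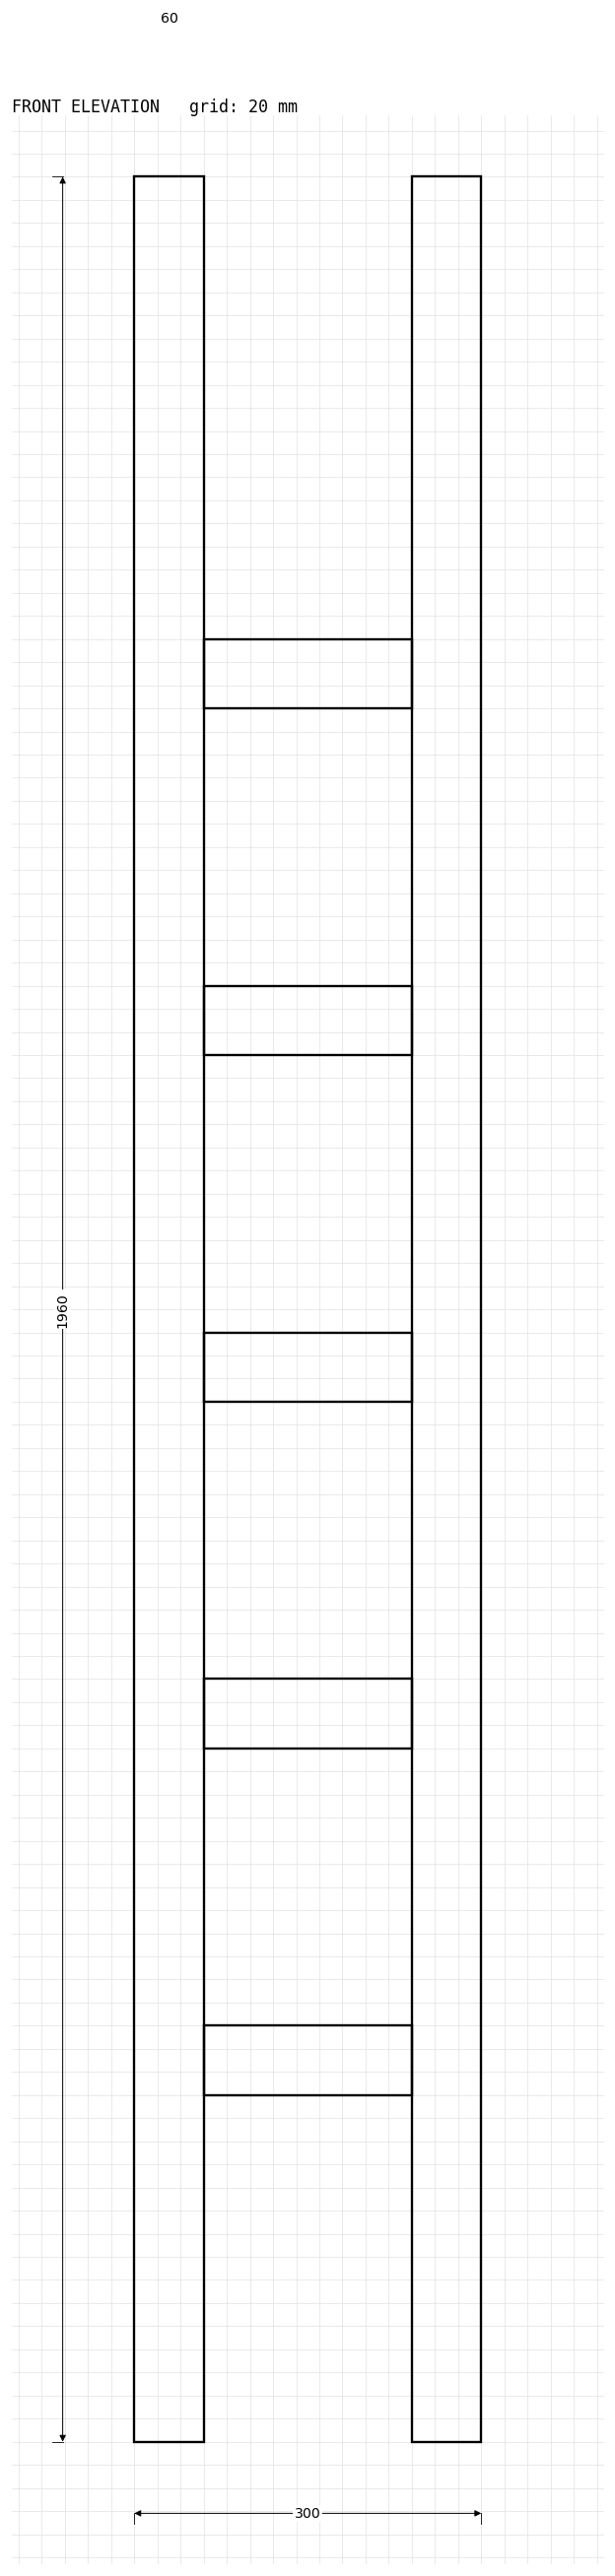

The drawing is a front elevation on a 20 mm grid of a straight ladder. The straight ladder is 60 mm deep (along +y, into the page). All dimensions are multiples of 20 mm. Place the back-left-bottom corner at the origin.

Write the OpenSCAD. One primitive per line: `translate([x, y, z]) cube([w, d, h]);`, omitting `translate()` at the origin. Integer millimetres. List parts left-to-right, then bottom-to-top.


cube([60, 60, 1960]);
translate([60, 0, 300]) cube([180, 60, 60]);
translate([60, 0, 600]) cube([180, 60, 60]);
translate([60, 0, 900]) cube([180, 60, 60]);
translate([60, 0, 1200]) cube([180, 60, 60]);
translate([60, 0, 1500]) cube([180, 60, 60]);
translate([240, 0, 0]) cube([60, 60, 1960]);


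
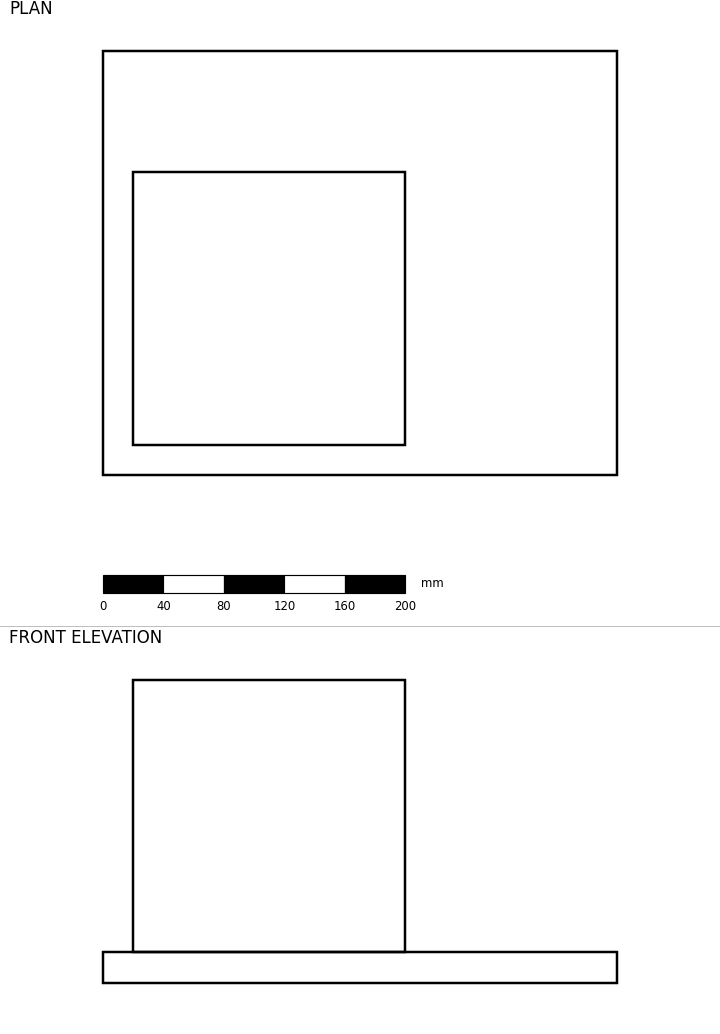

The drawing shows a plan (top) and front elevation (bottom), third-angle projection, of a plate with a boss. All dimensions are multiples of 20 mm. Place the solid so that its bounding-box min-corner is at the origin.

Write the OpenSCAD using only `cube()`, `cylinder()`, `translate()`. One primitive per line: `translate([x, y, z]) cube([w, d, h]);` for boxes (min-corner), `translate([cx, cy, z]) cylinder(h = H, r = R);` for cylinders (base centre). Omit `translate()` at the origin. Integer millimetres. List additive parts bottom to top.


cube([340, 280, 20]);
translate([20, 20, 20]) cube([180, 180, 180]);


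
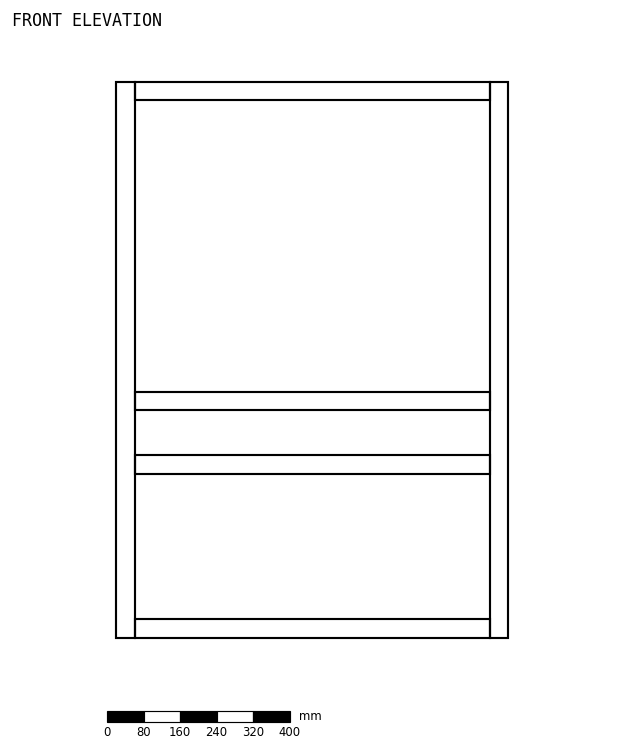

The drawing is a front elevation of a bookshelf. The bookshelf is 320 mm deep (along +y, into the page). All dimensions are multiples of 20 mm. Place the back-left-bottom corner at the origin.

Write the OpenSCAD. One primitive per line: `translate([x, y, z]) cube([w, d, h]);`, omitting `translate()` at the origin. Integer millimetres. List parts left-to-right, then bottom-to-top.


cube([40, 320, 1220]);
translate([40, 0, 0]) cube([780, 320, 40]);
translate([40, 0, 360]) cube([780, 320, 40]);
translate([40, 0, 500]) cube([780, 320, 40]);
translate([40, 0, 1180]) cube([780, 320, 40]);
translate([820, 0, 0]) cube([40, 320, 1220]);


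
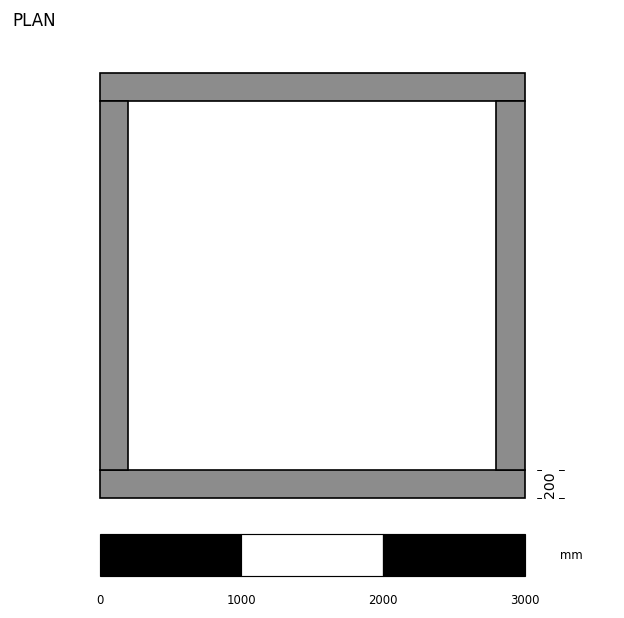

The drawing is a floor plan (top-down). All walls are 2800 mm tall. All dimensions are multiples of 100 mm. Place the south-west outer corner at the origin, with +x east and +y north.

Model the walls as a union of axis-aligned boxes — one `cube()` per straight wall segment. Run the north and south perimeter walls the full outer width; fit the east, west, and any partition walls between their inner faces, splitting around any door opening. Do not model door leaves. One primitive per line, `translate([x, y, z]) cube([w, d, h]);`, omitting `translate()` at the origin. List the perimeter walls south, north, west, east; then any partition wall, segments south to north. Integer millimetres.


cube([3000, 200, 2800]);
translate([0, 2800, 0]) cube([3000, 200, 2800]);
translate([0, 200, 0]) cube([200, 2600, 2800]);
translate([2800, 200, 0]) cube([200, 2600, 2800]);
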